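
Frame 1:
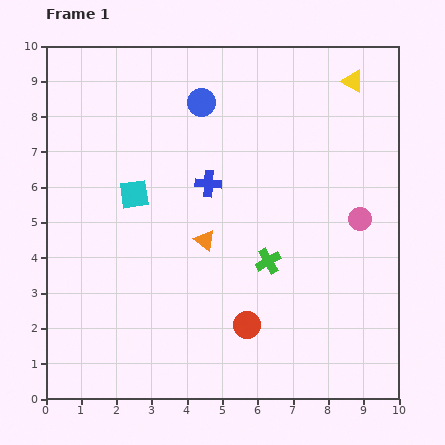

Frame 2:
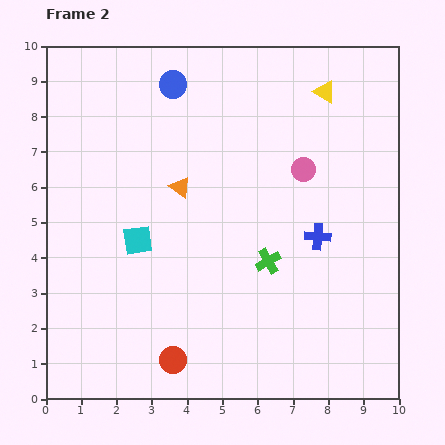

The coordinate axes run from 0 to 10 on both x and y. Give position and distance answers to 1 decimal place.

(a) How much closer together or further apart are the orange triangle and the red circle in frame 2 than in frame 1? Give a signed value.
+2.2

Distance in frame 1: 2.7. Distance in frame 2: 4.9.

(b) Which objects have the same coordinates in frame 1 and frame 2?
the green cross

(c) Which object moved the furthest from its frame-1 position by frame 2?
the blue cross

(moved 3.4; next 2.3)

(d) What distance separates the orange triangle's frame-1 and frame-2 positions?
1.7

The orange triangle moved from (4.5, 4.5) to (3.8, 6.0), a distance of √(0.7² + 1.5²) ≈ 1.7.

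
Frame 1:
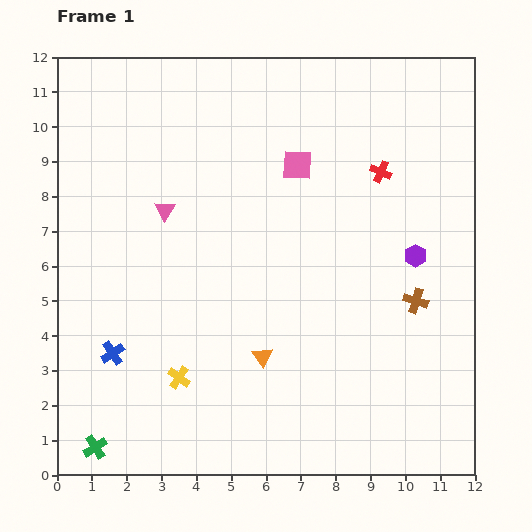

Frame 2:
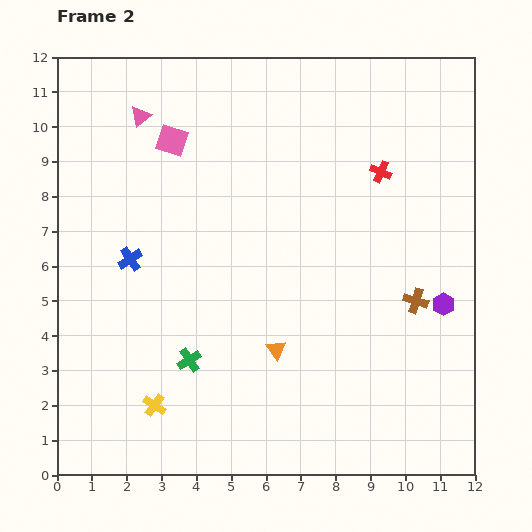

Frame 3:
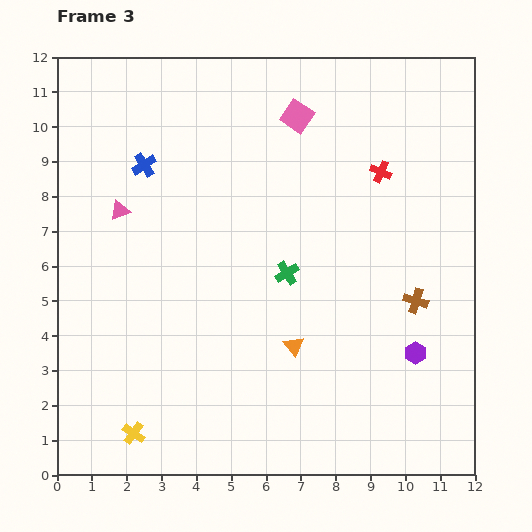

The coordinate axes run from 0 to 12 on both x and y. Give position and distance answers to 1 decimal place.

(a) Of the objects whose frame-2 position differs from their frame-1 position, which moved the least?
the orange triangle

(moved 0.4)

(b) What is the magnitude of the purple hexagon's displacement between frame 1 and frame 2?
1.6

The purple hexagon moved from (10.3, 6.3) to (11.1, 4.9), a distance of √(0.8² + 1.4²) ≈ 1.6.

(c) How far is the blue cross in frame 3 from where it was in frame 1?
5.5

The blue cross moved from (1.6, 3.5) to (2.5, 8.9), a distance of √(0.9² + 5.4²) ≈ 5.5.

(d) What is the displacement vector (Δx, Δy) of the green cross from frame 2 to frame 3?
(2.8, 2.5)

The green cross was at (3.8, 3.3) in frame 2 and (6.6, 5.8) in frame 3.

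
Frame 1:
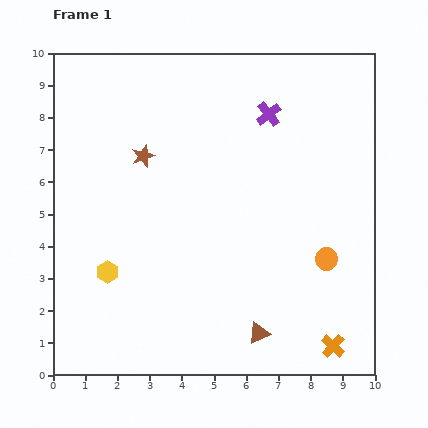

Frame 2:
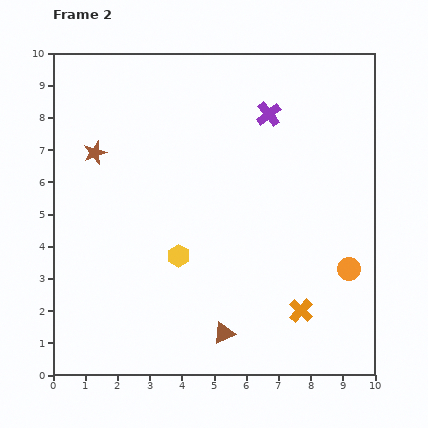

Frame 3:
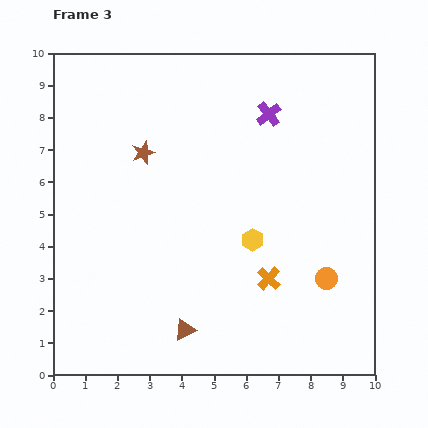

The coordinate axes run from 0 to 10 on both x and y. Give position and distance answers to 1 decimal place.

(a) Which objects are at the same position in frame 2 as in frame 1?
the purple cross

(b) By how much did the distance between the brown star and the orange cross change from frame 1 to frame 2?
-0.2

Distance in frame 1: 8.3. Distance in frame 2: 8.1.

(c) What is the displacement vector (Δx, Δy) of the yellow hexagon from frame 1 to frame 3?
(4.5, 1.0)

The yellow hexagon was at (1.7, 3.2) in frame 1 and (6.2, 4.2) in frame 3.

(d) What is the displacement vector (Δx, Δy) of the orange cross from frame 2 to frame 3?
(-1.0, 1.0)

The orange cross was at (7.7, 2.0) in frame 2 and (6.7, 3.0) in frame 3.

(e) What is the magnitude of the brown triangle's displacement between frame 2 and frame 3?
1.2

The brown triangle moved from (5.3, 1.3) to (4.1, 1.4), a distance of √(1.2² + 0.1²) ≈ 1.2.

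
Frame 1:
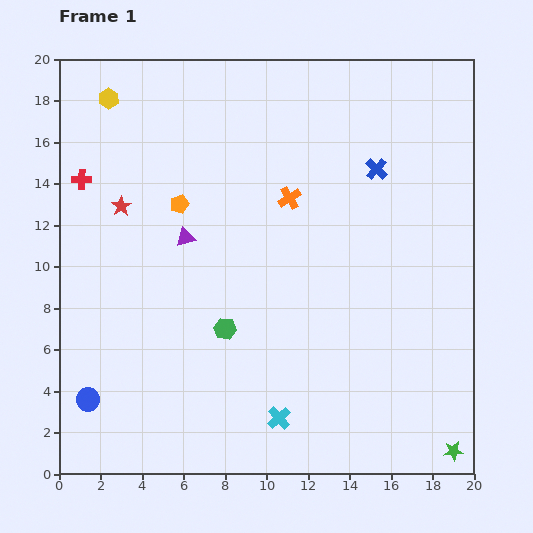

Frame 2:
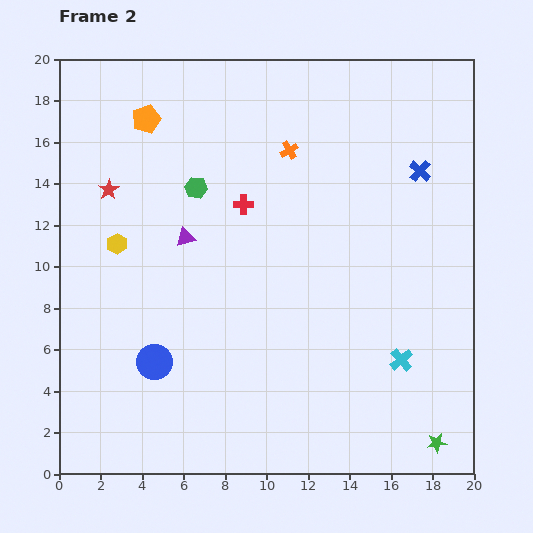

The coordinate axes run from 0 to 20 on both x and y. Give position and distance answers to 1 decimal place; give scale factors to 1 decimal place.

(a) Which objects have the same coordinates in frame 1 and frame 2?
the purple triangle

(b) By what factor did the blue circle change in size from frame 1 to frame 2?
1.5×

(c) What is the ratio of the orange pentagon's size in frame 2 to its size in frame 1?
1.5×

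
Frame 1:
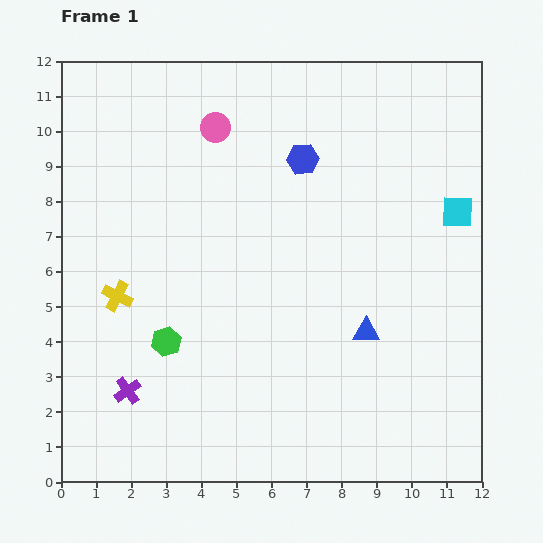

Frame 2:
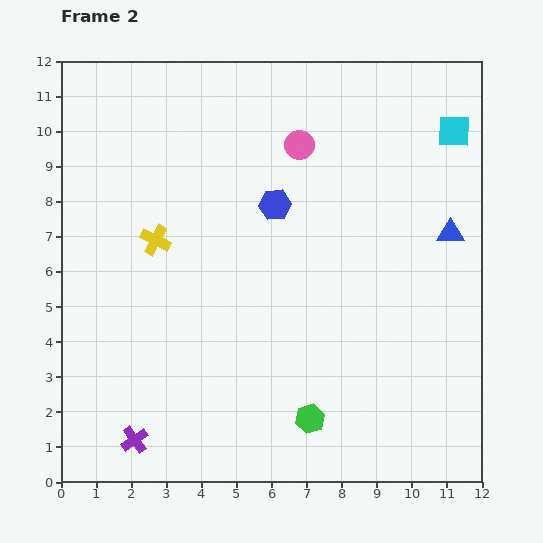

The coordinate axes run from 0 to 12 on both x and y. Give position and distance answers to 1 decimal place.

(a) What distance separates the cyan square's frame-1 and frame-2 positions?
2.3

The cyan square moved from (11.3, 7.7) to (11.2, 10.0), a distance of √(0.1² + 2.3²) ≈ 2.3.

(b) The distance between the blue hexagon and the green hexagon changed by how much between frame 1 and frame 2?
-0.3

Distance in frame 1: 6.5. Distance in frame 2: 6.2.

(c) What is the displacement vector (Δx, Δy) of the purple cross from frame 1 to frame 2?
(0.2, -1.4)

The purple cross was at (1.9, 2.6) in frame 1 and (2.1, 1.2) in frame 2.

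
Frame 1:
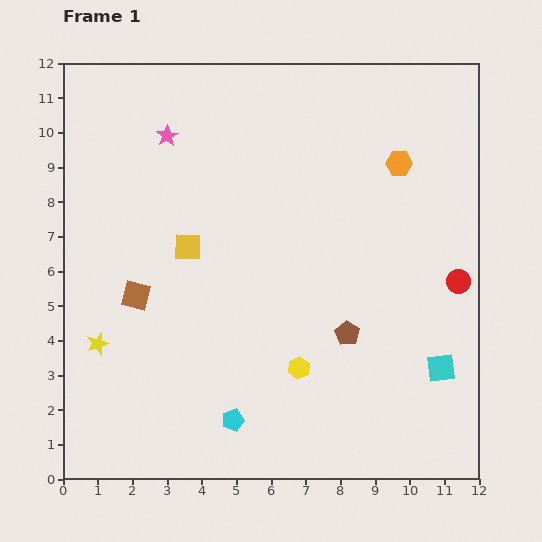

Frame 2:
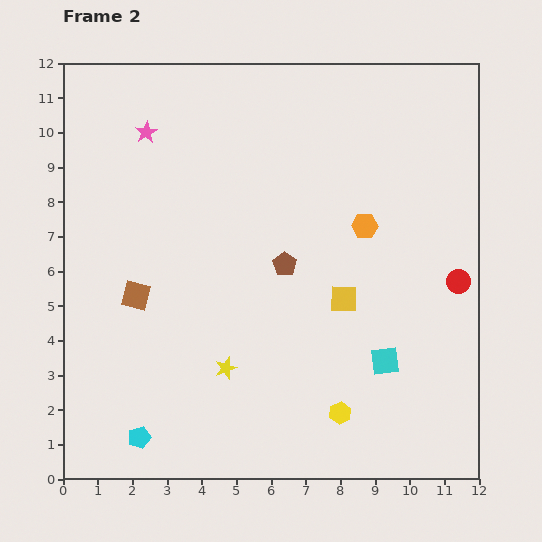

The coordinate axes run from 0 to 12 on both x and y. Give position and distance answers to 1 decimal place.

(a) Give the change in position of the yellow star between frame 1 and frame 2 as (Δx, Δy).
(3.7, -0.7)

The yellow star was at (1.0, 3.9) in frame 1 and (4.7, 3.2) in frame 2.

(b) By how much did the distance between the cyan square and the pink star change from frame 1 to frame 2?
-0.9

Distance in frame 1: 10.4. Distance in frame 2: 9.5.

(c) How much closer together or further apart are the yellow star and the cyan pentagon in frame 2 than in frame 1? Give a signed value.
-1.3

Distance in frame 1: 4.5. Distance in frame 2: 3.2.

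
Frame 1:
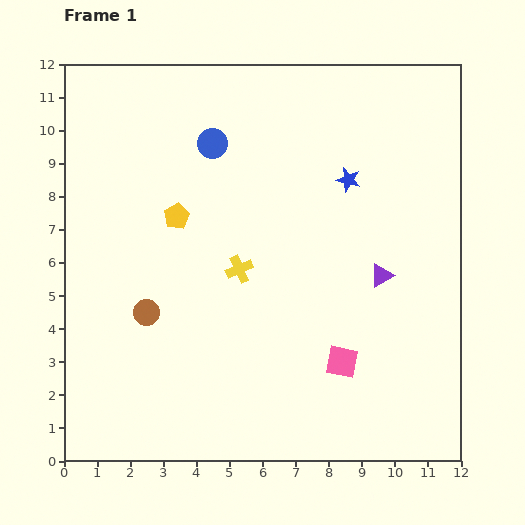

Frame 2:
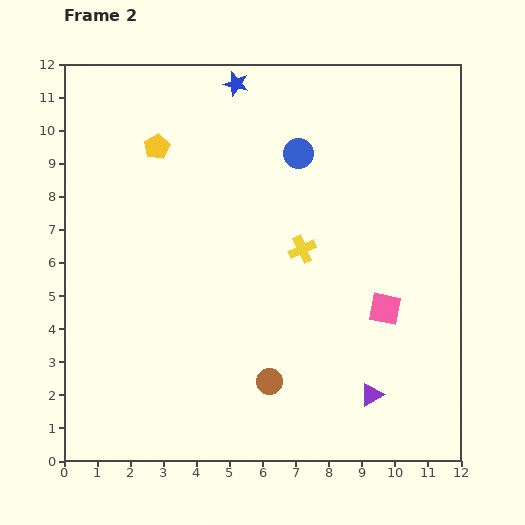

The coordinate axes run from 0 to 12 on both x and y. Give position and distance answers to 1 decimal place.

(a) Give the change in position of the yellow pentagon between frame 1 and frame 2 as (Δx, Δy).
(-0.6, 2.1)

The yellow pentagon was at (3.4, 7.4) in frame 1 and (2.8, 9.5) in frame 2.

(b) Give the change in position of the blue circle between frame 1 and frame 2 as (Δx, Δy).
(2.6, -0.3)

The blue circle was at (4.5, 9.6) in frame 1 and (7.1, 9.3) in frame 2.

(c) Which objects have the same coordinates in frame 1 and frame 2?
none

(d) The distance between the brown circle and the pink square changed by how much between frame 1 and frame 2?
-2.0

Distance in frame 1: 6.1. Distance in frame 2: 4.1.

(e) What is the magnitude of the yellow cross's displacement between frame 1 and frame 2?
2.0

The yellow cross moved from (5.3, 5.8) to (7.2, 6.4), a distance of √(1.9² + 0.6²) ≈ 2.0.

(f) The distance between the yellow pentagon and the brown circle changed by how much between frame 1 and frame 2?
+4.9

Distance in frame 1: 3.0. Distance in frame 2: 7.9.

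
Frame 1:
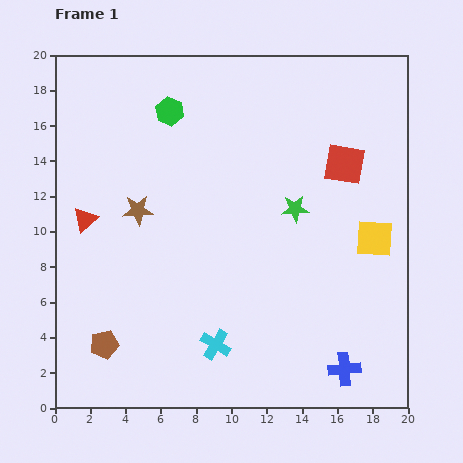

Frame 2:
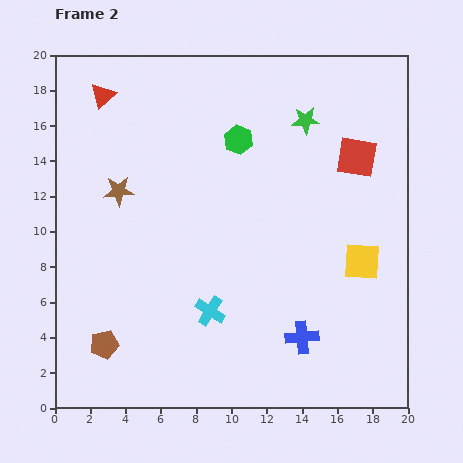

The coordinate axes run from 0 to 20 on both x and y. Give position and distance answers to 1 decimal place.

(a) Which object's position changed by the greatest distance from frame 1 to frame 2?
the red triangle

(moved 7.1; next 5.0)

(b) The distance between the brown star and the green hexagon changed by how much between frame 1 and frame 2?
+1.5

Distance in frame 1: 5.9. Distance in frame 2: 7.4.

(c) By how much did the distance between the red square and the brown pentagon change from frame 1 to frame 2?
+0.8

Distance in frame 1: 17.0. Distance in frame 2: 17.8.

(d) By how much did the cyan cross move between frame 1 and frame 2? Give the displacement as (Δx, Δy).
(-0.3, 1.9)

The cyan cross was at (9.1, 3.6) in frame 1 and (8.8, 5.5) in frame 2.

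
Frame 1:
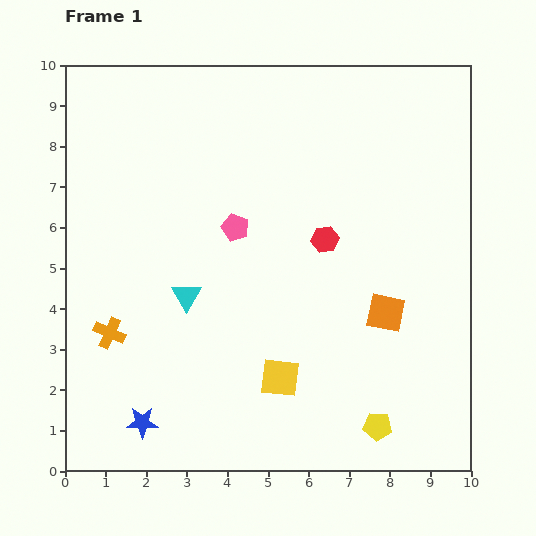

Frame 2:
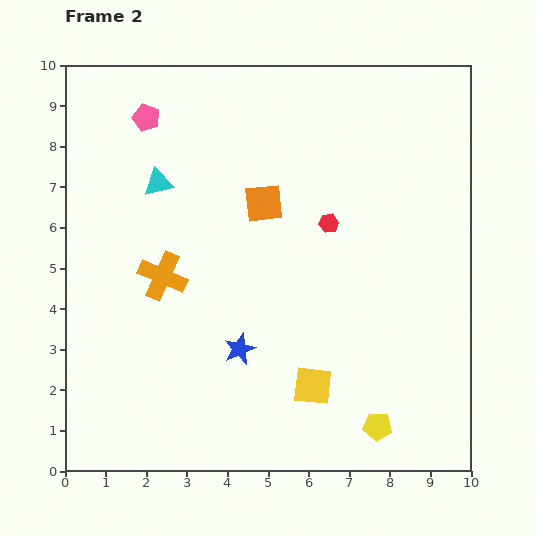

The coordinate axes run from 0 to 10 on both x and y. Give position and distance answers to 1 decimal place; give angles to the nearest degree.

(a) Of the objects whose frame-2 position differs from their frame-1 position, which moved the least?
the red hexagon

(moved 0.4)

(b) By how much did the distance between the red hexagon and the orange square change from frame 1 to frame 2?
-0.6

Distance in frame 1: 2.3. Distance in frame 2: 1.7.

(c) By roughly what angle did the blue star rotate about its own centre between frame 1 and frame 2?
22° counter-clockwise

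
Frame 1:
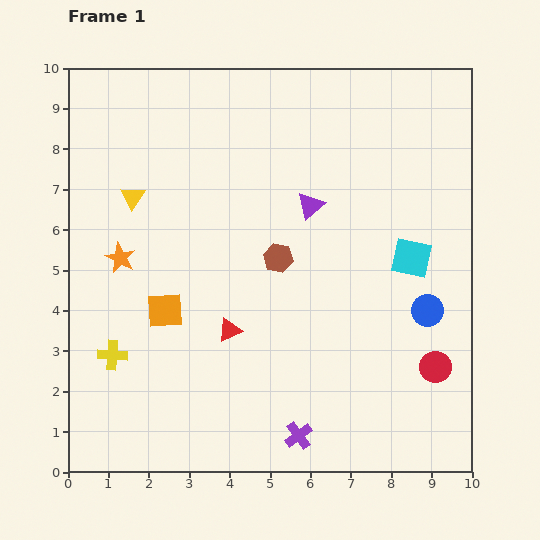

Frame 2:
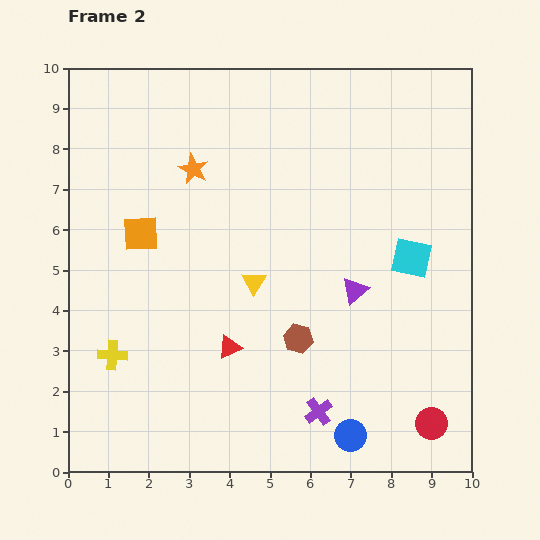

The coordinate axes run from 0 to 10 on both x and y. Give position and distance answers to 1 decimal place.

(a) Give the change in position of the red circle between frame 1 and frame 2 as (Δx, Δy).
(-0.1, -1.4)

The red circle was at (9.1, 2.6) in frame 1 and (9.0, 1.2) in frame 2.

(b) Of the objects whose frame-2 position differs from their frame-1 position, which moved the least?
the red triangle

(moved 0.4)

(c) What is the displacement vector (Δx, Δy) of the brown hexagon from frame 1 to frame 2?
(0.5, -2.0)

The brown hexagon was at (5.2, 5.3) in frame 1 and (5.7, 3.3) in frame 2.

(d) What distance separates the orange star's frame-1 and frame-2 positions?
2.8

The orange star moved from (1.3, 5.3) to (3.1, 7.5), a distance of √(1.8² + 2.2²) ≈ 2.8.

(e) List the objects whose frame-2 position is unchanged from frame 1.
the yellow cross, the cyan square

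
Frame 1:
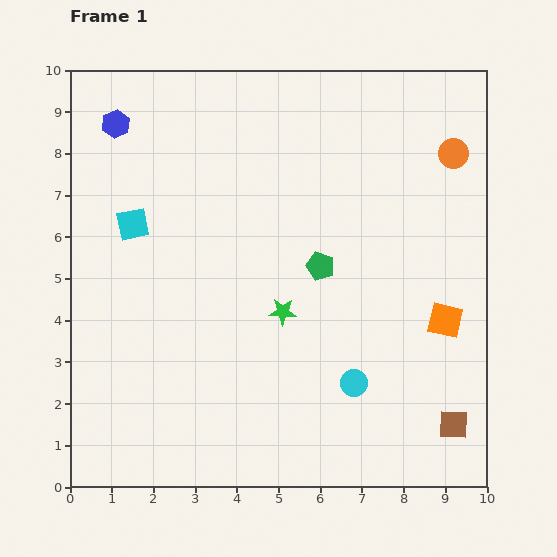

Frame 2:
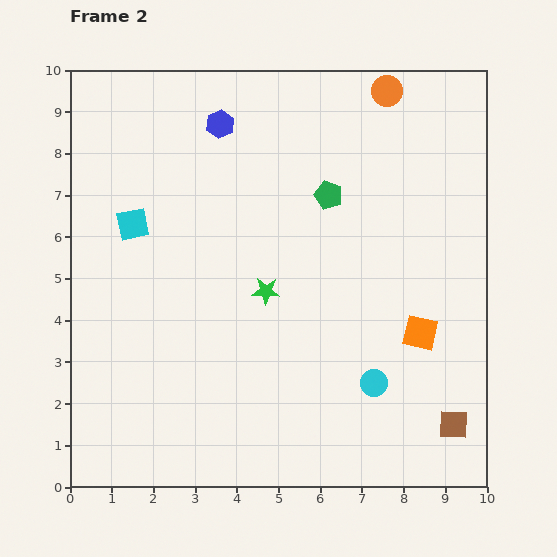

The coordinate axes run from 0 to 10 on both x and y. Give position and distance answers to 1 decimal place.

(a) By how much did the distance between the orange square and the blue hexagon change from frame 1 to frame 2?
-2.3

Distance in frame 1: 9.2. Distance in frame 2: 6.9.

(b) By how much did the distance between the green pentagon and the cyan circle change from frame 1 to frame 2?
+1.7

Distance in frame 1: 2.9. Distance in frame 2: 4.6.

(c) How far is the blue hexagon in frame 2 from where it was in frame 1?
2.5

The blue hexagon moved from (1.1, 8.7) to (3.6, 8.7), a distance of √(2.5² + 0.0²) ≈ 2.5.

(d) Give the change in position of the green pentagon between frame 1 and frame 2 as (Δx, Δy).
(0.2, 1.7)

The green pentagon was at (6.0, 5.3) in frame 1 and (6.2, 7.0) in frame 2.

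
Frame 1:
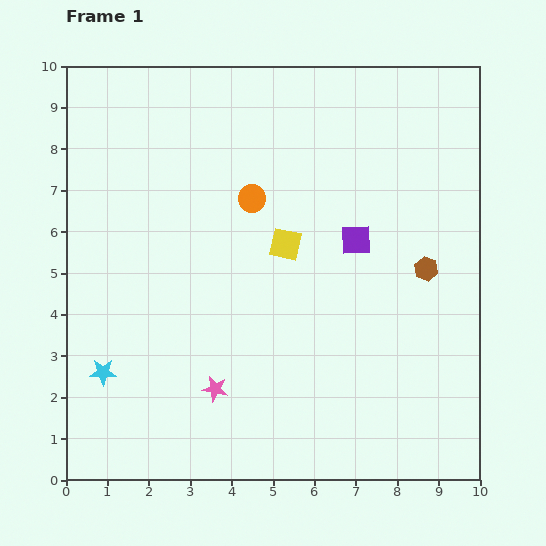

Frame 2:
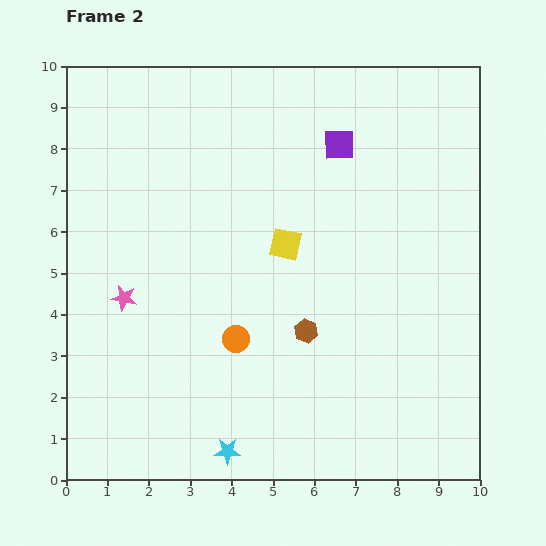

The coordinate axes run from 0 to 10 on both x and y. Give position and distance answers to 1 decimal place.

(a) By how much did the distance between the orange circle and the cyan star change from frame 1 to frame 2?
-2.8

Distance in frame 1: 5.5. Distance in frame 2: 2.7.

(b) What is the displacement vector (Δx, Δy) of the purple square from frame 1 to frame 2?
(-0.4, 2.3)

The purple square was at (7.0, 5.8) in frame 1 and (6.6, 8.1) in frame 2.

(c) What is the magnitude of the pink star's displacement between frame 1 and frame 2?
3.1

The pink star moved from (3.6, 2.2) to (1.4, 4.4), a distance of √(2.2² + 2.2²) ≈ 3.1.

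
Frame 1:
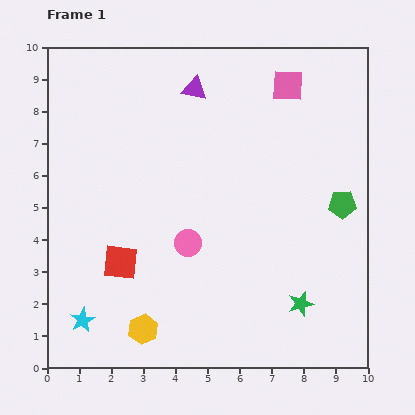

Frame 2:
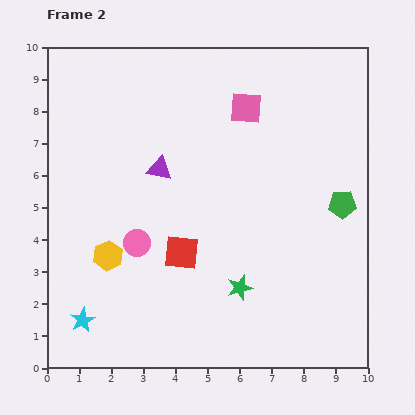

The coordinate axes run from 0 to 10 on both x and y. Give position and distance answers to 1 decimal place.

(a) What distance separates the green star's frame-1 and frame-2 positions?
2.0

The green star moved from (7.9, 2.0) to (6.0, 2.5), a distance of √(1.9² + 0.5²) ≈ 2.0.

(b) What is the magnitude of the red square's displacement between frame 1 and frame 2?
1.9

The red square moved from (2.3, 3.3) to (4.2, 3.6), a distance of √(1.9² + 0.3²) ≈ 1.9.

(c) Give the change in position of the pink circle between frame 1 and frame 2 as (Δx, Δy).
(-1.6, 0.0)

The pink circle was at (4.4, 3.9) in frame 1 and (2.8, 3.9) in frame 2.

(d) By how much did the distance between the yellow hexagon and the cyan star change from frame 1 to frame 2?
+0.3

Distance in frame 1: 1.9. Distance in frame 2: 2.2.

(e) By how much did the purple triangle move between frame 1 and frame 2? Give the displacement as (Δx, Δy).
(-1.1, -2.5)

The purple triangle was at (4.6, 8.7) in frame 1 and (3.5, 6.2) in frame 2.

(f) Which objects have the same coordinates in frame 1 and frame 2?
the green pentagon, the cyan star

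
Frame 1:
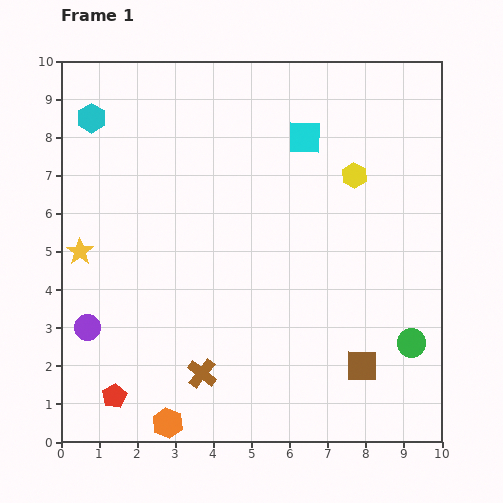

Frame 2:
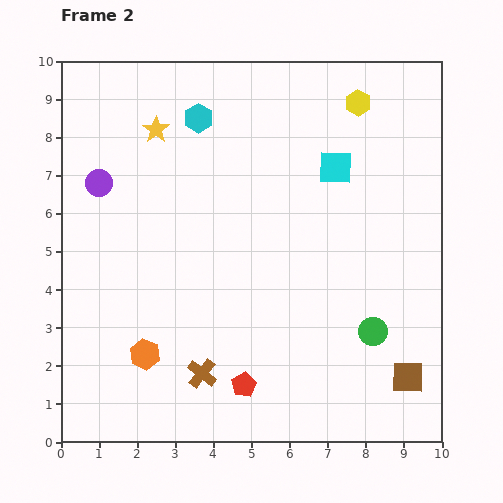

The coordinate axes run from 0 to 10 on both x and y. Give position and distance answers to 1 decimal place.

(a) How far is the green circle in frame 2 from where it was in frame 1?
1.0

The green circle moved from (9.2, 2.6) to (8.2, 2.9), a distance of √(1.0² + 0.3²) ≈ 1.0.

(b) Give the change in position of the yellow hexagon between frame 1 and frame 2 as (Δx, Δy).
(0.1, 1.9)

The yellow hexagon was at (7.7, 7.0) in frame 1 and (7.8, 8.9) in frame 2.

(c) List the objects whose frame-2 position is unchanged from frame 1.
the brown cross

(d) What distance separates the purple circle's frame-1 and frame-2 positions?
3.8

The purple circle moved from (0.7, 3.0) to (1.0, 6.8), a distance of √(0.3² + 3.8²) ≈ 3.8.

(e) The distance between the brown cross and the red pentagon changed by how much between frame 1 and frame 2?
-1.3

Distance in frame 1: 2.4. Distance in frame 2: 1.1.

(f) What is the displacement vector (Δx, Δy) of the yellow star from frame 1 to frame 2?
(2.0, 3.2)

The yellow star was at (0.5, 5.0) in frame 1 and (2.5, 8.2) in frame 2.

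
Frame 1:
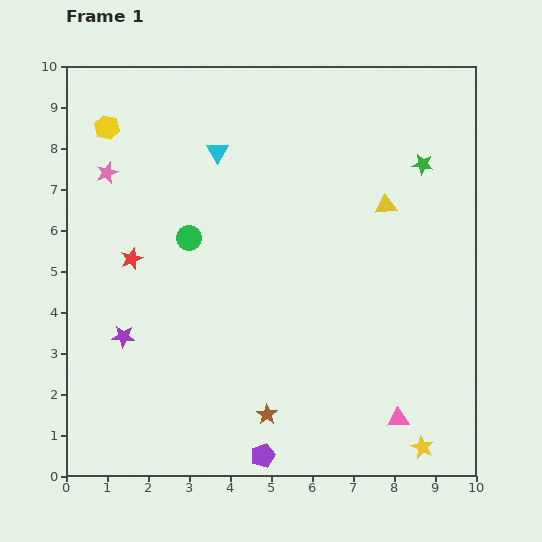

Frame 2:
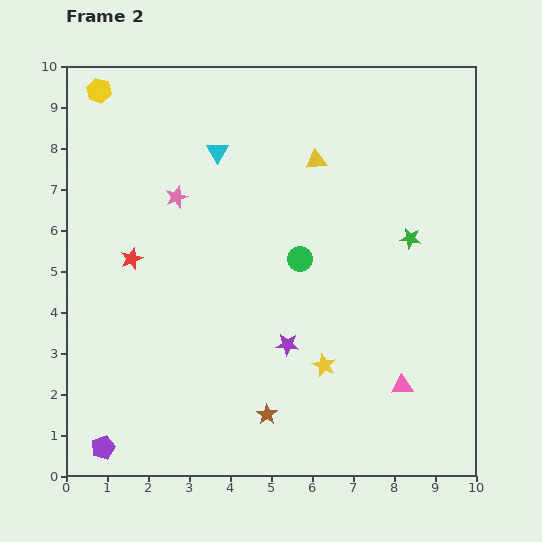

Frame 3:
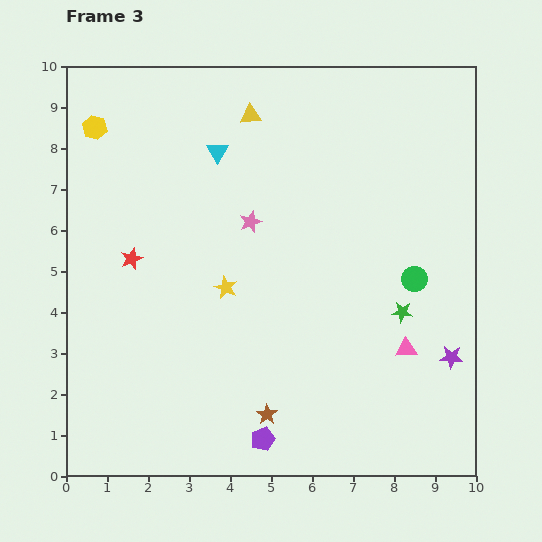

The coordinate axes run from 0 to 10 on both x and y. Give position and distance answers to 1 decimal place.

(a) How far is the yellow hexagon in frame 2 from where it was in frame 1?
0.9

The yellow hexagon moved from (1.0, 8.5) to (0.8, 9.4), a distance of √(0.2² + 0.9²) ≈ 0.9.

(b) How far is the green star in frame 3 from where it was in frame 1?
3.6

The green star moved from (8.7, 7.6) to (8.2, 4.0), a distance of √(0.5² + 3.6²) ≈ 3.6.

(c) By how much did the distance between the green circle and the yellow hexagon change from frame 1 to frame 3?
+5.2

Distance in frame 1: 3.4. Distance in frame 3: 8.6.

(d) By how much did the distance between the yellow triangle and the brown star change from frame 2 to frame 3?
+1.0

Distance in frame 2: 6.3. Distance in frame 3: 7.3.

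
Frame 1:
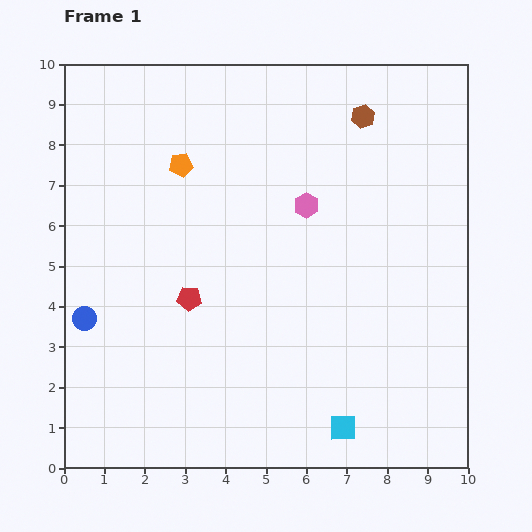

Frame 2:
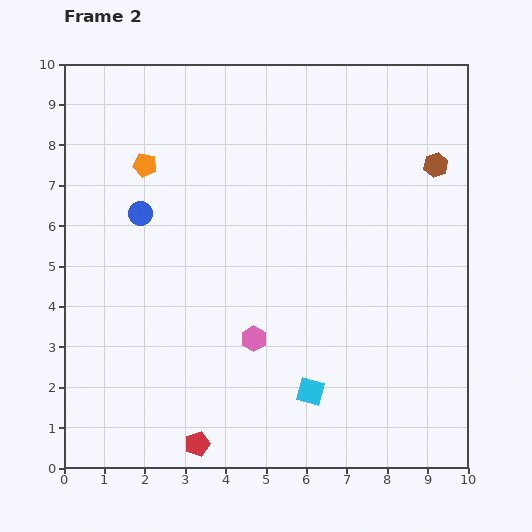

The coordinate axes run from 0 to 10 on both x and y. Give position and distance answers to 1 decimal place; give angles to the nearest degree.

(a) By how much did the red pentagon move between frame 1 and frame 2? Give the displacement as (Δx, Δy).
(0.2, -3.6)

The red pentagon was at (3.1, 4.2) in frame 1 and (3.3, 0.6) in frame 2.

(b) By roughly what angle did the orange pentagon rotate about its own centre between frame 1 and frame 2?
20° clockwise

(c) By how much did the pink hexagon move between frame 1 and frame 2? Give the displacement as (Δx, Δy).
(-1.3, -3.3)

The pink hexagon was at (6.0, 6.5) in frame 1 and (4.7, 3.2) in frame 2.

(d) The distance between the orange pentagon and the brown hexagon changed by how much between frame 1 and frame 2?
+2.5

Distance in frame 1: 4.7. Distance in frame 2: 7.2.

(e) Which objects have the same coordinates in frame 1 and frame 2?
none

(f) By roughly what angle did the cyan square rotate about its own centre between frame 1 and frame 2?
16° clockwise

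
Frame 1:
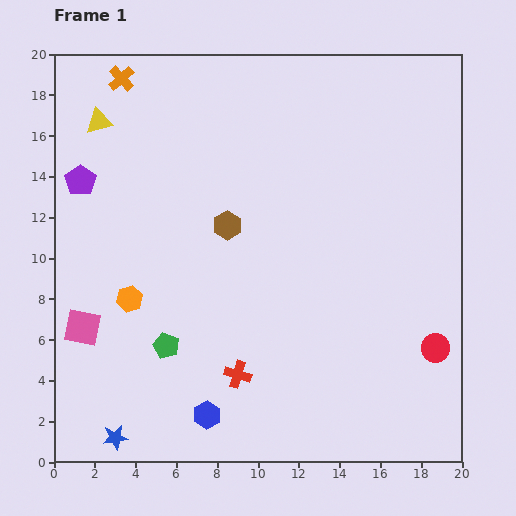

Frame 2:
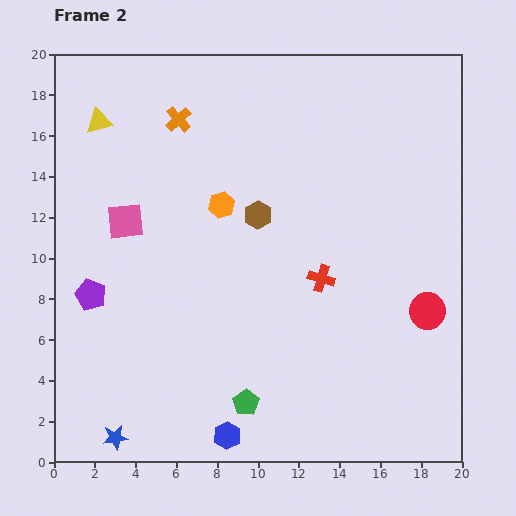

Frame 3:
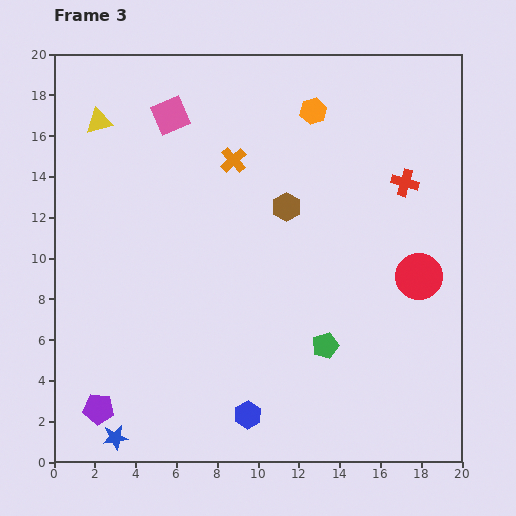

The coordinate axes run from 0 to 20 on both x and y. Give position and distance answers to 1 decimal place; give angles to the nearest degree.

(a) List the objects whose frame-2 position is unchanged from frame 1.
the blue star, the yellow triangle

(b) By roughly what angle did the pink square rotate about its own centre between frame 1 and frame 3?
35° counter-clockwise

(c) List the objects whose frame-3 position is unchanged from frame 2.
the blue star, the yellow triangle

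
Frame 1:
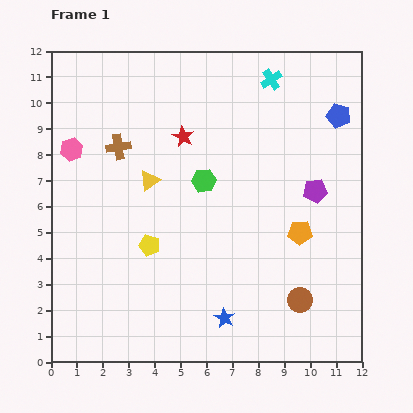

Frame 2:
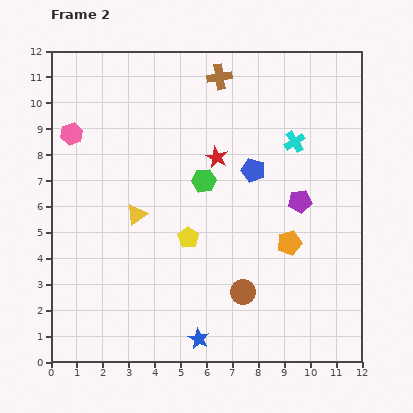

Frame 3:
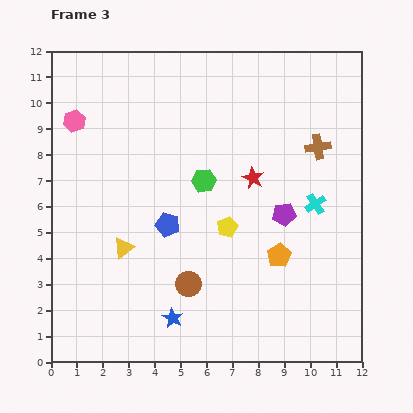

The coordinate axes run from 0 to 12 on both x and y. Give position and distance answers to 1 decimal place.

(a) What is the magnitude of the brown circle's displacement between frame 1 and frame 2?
2.2

The brown circle moved from (9.6, 2.4) to (7.4, 2.7), a distance of √(2.2² + 0.3²) ≈ 2.2.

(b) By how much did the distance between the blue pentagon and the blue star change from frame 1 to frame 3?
-5.4

Distance in frame 1: 9.0. Distance in frame 3: 3.6.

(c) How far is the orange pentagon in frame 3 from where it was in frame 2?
0.6

The orange pentagon moved from (9.2, 4.6) to (8.8, 4.1), a distance of √(0.4² + 0.5²) ≈ 0.6.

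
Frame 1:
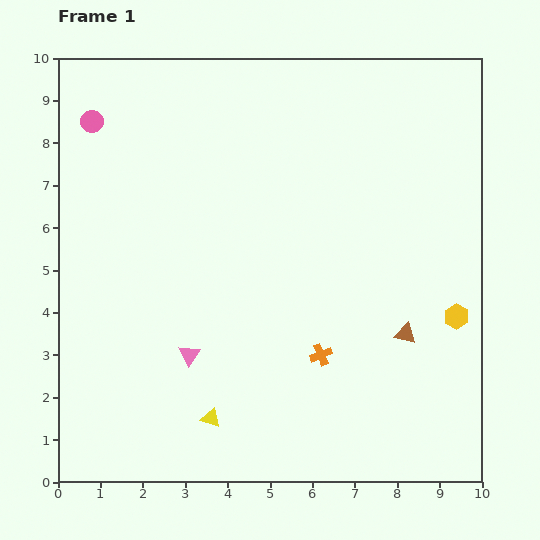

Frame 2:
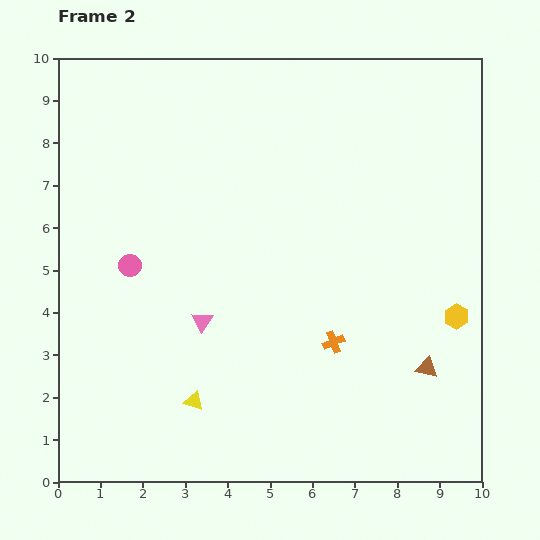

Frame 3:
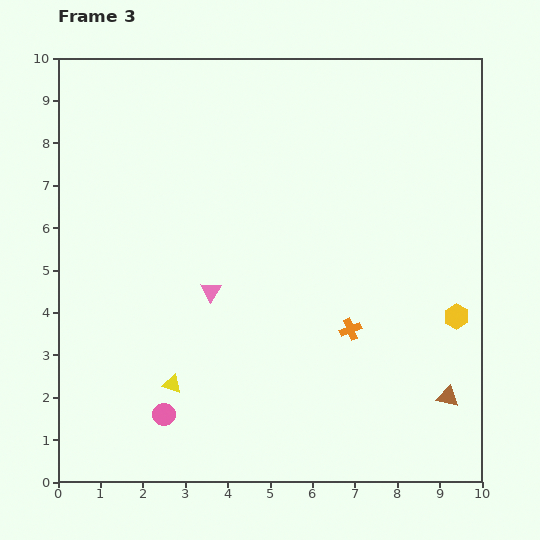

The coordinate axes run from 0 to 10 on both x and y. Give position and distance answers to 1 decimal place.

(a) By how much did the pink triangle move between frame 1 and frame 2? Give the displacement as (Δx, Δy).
(0.3, 0.8)

The pink triangle was at (3.1, 3.0) in frame 1 and (3.4, 3.8) in frame 2.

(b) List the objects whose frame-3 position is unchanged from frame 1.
the yellow hexagon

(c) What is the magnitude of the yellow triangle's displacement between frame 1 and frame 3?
1.2

The yellow triangle moved from (3.6, 1.5) to (2.7, 2.3), a distance of √(0.9² + 0.8²) ≈ 1.2.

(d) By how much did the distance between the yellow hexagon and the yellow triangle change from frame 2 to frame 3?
+0.4

Distance in frame 2: 6.5. Distance in frame 3: 6.9.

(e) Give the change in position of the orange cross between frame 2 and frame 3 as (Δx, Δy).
(0.4, 0.3)

The orange cross was at (6.5, 3.3) in frame 2 and (6.9, 3.6) in frame 3.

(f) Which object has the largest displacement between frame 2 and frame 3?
the pink circle

(moved 3.6; next 0.9)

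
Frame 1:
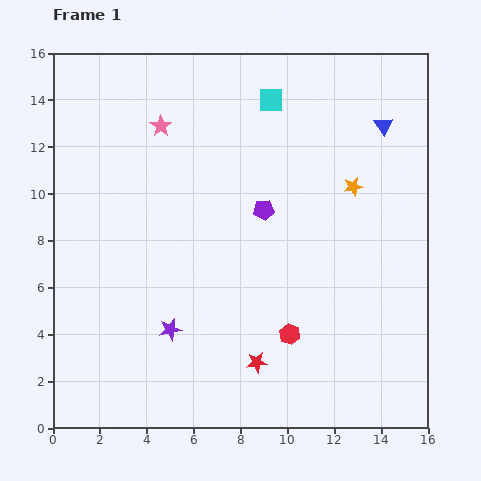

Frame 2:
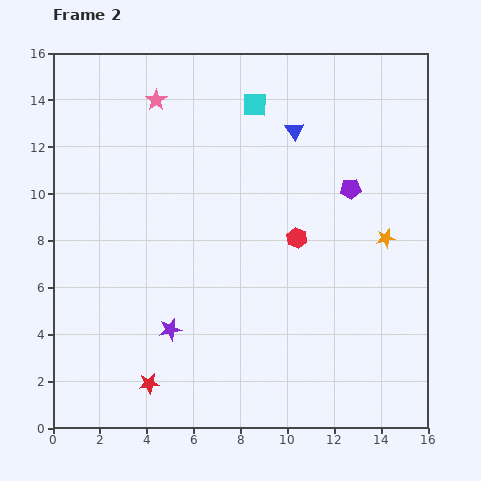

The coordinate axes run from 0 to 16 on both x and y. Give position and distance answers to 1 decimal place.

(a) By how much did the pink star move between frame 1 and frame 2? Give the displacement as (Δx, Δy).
(-0.2, 1.1)

The pink star was at (4.6, 12.9) in frame 1 and (4.4, 14.0) in frame 2.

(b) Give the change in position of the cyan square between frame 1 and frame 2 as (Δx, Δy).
(-0.7, -0.2)

The cyan square was at (9.3, 14.0) in frame 1 and (8.6, 13.8) in frame 2.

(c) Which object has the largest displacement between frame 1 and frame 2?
the red star

(moved 4.7; next 4.1)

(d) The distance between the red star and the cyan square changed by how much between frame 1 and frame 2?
+1.5

Distance in frame 1: 11.2. Distance in frame 2: 12.7.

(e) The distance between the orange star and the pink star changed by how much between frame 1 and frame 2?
+2.8

Distance in frame 1: 8.6. Distance in frame 2: 11.4.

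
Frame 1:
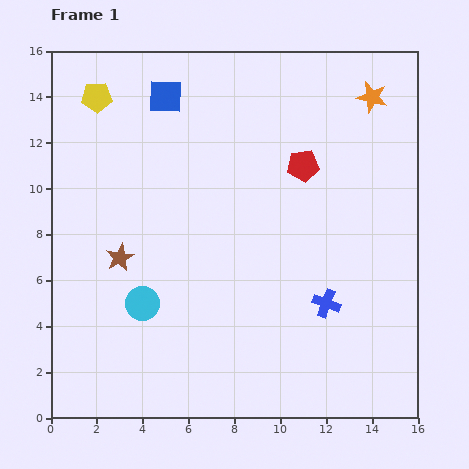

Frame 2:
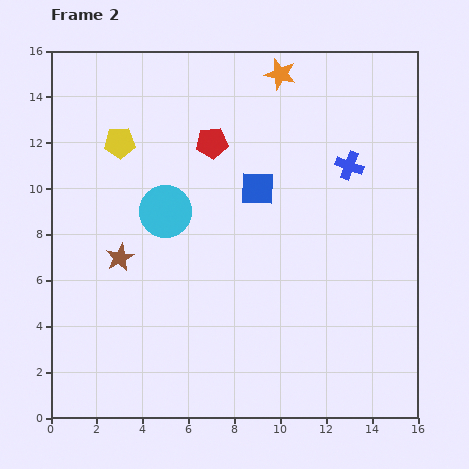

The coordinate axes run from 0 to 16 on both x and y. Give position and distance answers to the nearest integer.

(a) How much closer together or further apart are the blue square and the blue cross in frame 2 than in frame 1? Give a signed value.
-7

Distance in frame 1: 11. Distance in frame 2: 4.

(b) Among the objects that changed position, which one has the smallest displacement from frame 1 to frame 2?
the yellow pentagon

(moved 2)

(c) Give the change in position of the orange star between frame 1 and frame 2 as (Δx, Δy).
(-4, 1)

The orange star was at (14, 14) in frame 1 and (10, 15) in frame 2.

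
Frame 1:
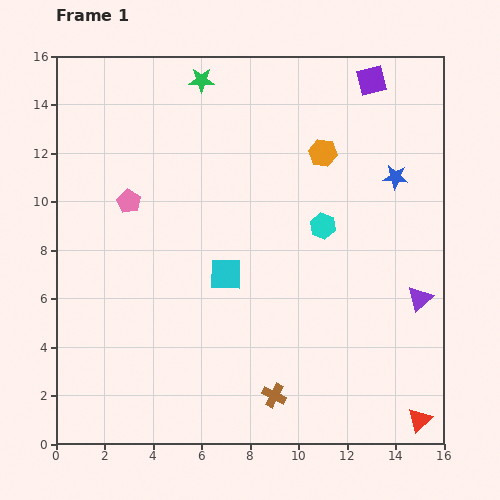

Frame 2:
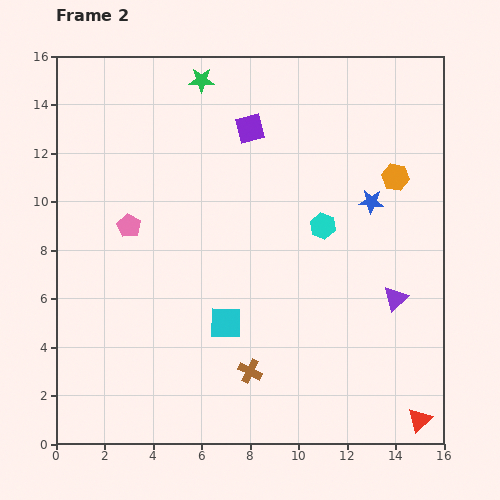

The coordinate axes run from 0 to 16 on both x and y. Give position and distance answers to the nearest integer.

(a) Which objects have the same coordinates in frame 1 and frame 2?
the red triangle, the green star, the cyan hexagon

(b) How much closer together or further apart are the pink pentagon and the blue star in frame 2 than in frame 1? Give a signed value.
-1

Distance in frame 1: 11. Distance in frame 2: 10.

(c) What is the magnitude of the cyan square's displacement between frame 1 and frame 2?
2

The cyan square moved from (7, 7) to (7, 5), a distance of √(0² + 2²) ≈ 2.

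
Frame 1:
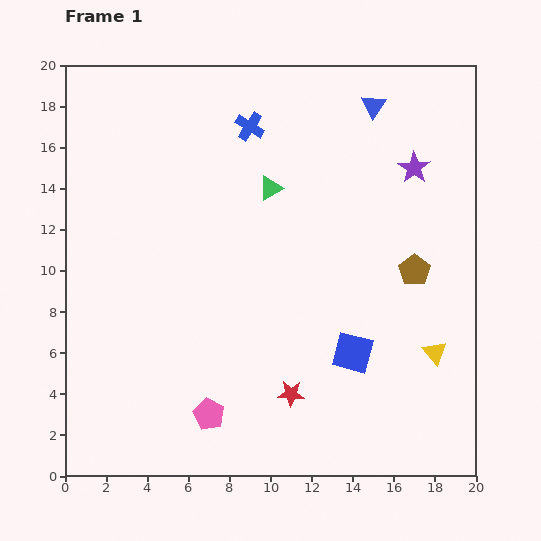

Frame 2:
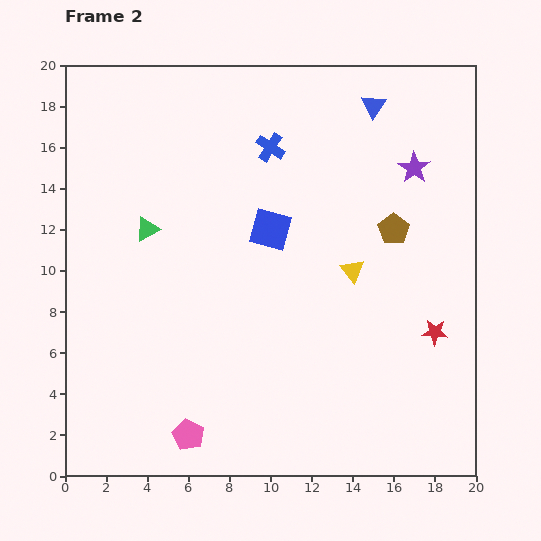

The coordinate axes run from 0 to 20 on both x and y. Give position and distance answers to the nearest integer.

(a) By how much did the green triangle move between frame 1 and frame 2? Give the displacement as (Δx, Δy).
(-6, -2)

The green triangle was at (10, 14) in frame 1 and (4, 12) in frame 2.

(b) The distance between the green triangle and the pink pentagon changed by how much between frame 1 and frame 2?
-1

Distance in frame 1: 11. Distance in frame 2: 10.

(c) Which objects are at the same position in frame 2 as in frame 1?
the purple star, the blue triangle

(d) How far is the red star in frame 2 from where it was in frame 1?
8

The red star moved from (11, 4) to (18, 7), a distance of √(7² + 3²) ≈ 8.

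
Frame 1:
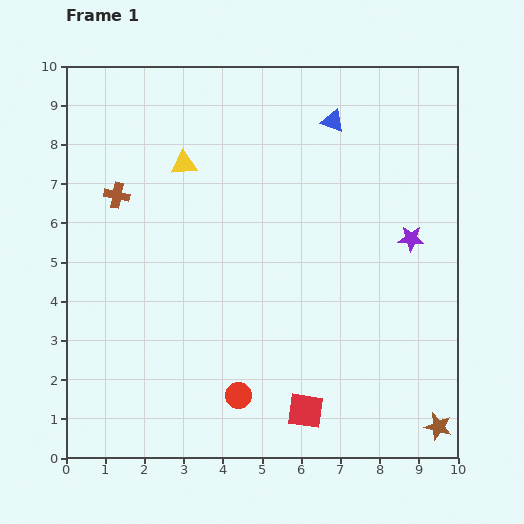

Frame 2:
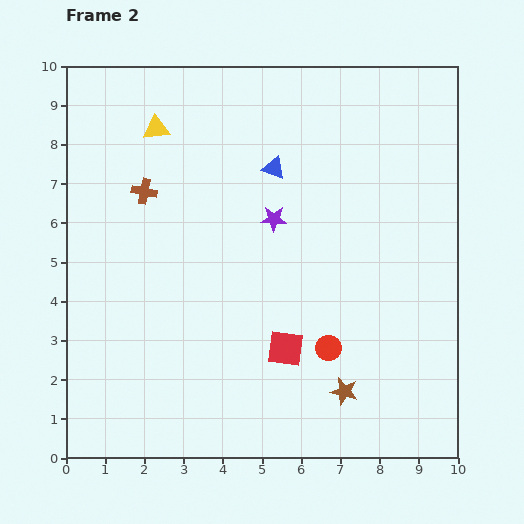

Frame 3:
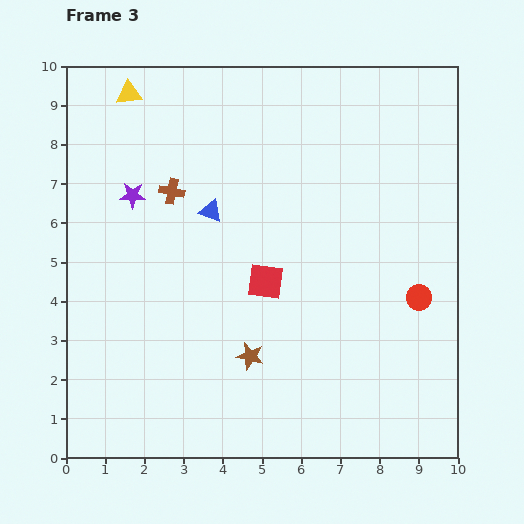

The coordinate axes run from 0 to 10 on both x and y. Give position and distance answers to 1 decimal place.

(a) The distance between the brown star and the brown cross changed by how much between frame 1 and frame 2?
-2.9

Distance in frame 1: 10.1. Distance in frame 2: 7.2.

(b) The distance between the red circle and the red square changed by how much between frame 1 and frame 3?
+2.2

Distance in frame 1: 1.7. Distance in frame 3: 3.9.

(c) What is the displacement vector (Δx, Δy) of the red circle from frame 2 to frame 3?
(2.3, 1.3)

The red circle was at (6.7, 2.8) in frame 2 and (9.0, 4.1) in frame 3.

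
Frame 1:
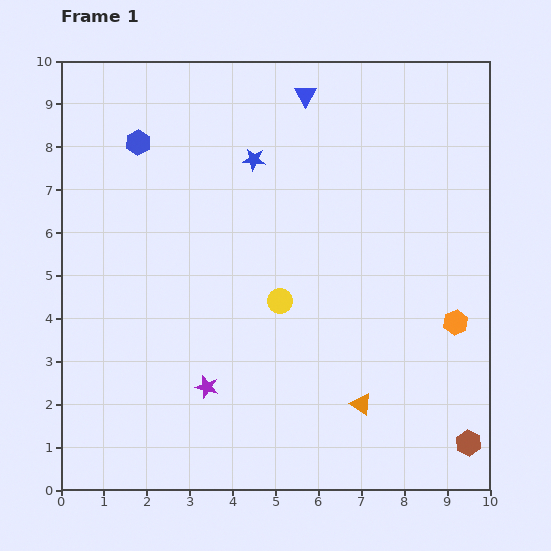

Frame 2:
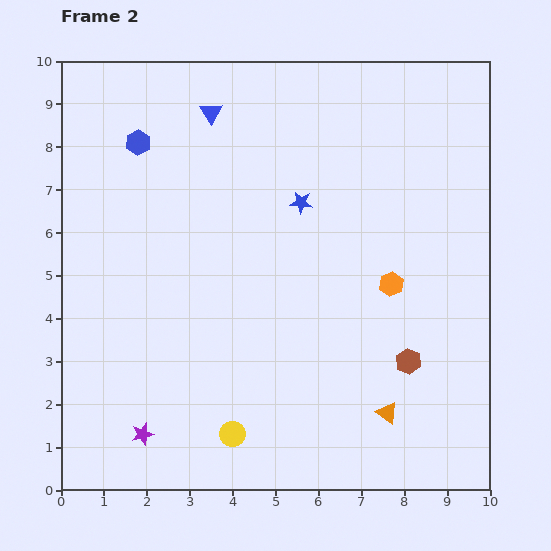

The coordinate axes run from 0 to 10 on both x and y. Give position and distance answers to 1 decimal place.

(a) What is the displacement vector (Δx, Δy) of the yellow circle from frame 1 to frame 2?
(-1.1, -3.1)

The yellow circle was at (5.1, 4.4) in frame 1 and (4.0, 1.3) in frame 2.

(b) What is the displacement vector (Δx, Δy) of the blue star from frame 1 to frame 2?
(1.1, -1.0)

The blue star was at (4.5, 7.7) in frame 1 and (5.6, 6.7) in frame 2.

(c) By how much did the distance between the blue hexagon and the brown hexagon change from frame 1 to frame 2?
-2.3

Distance in frame 1: 10.4. Distance in frame 2: 8.1.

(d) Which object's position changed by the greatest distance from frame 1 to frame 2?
the yellow circle

(moved 3.3; next 2.4)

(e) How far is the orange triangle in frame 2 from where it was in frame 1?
0.6

The orange triangle moved from (7.0, 2.0) to (7.6, 1.8), a distance of √(0.6² + 0.2²) ≈ 0.6.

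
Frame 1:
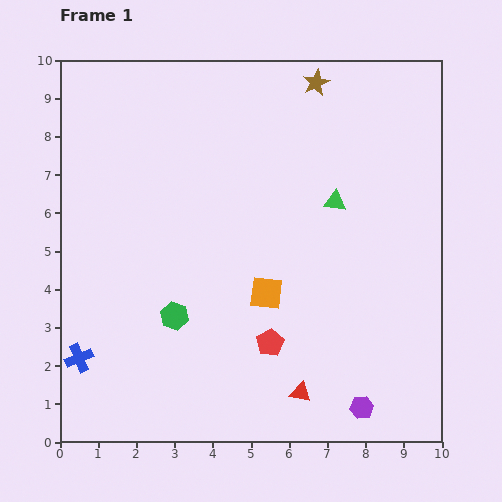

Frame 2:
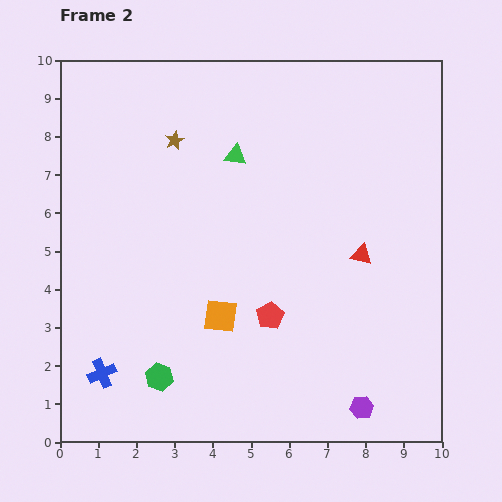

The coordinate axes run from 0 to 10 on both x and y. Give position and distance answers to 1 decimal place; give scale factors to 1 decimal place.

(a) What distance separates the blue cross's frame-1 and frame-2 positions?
0.7

The blue cross moved from (0.5, 2.2) to (1.1, 1.8), a distance of √(0.6² + 0.4²) ≈ 0.7.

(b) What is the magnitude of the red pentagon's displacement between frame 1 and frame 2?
0.7

The red pentagon moved from (5.5, 2.6) to (5.5, 3.3), a distance of √(0.0² + 0.7²) ≈ 0.7.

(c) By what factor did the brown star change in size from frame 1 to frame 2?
0.7×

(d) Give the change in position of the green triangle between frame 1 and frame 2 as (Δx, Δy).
(-2.6, 1.2)

The green triangle was at (7.2, 6.3) in frame 1 and (4.6, 7.5) in frame 2.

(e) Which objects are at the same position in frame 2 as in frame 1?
the purple hexagon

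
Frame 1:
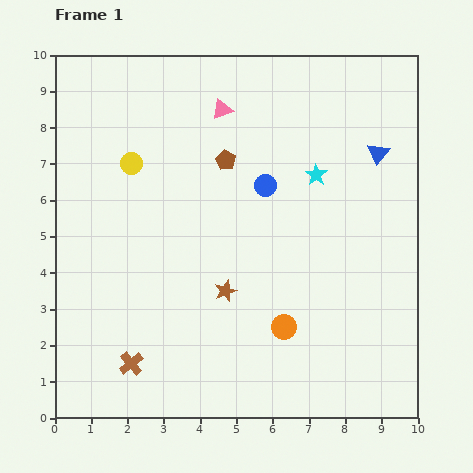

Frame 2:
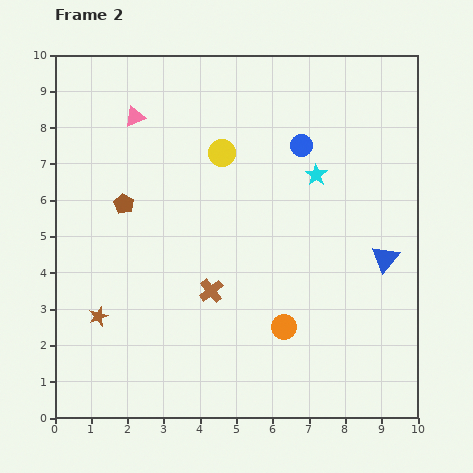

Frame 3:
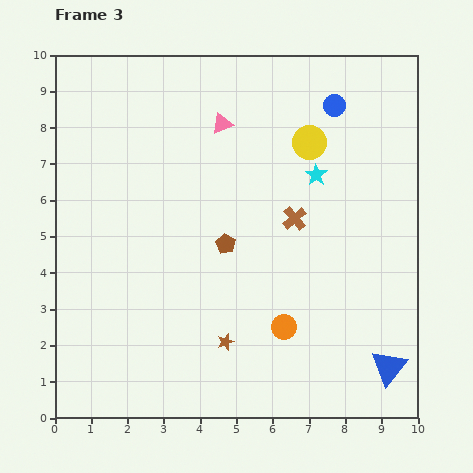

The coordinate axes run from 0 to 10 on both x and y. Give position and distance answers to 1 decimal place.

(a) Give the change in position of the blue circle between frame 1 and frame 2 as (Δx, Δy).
(1.0, 1.1)

The blue circle was at (5.8, 6.4) in frame 1 and (6.8, 7.5) in frame 2.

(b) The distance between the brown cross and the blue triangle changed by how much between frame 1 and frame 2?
-4.0

Distance in frame 1: 8.9. Distance in frame 2: 4.9.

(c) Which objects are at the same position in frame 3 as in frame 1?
the orange circle, the cyan star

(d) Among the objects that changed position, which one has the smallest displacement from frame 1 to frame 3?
the pink triangle

(moved 0.4)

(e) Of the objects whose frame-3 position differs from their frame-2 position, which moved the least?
the blue circle

(moved 1.4)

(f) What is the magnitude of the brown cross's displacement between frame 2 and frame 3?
3.0

The brown cross moved from (4.3, 3.5) to (6.6, 5.5), a distance of √(2.3² + 2.0²) ≈ 3.0.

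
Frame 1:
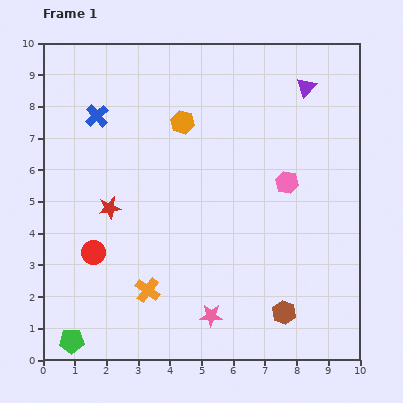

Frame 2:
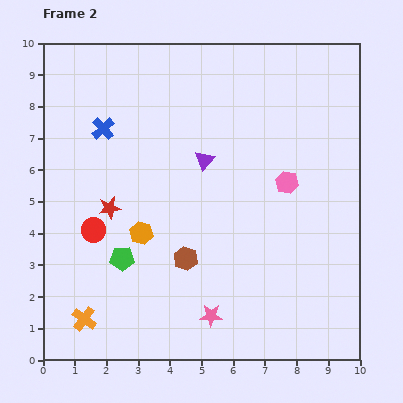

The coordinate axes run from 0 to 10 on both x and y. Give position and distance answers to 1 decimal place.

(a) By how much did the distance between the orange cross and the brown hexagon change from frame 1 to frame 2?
-0.7

Distance in frame 1: 4.4. Distance in frame 2: 3.7.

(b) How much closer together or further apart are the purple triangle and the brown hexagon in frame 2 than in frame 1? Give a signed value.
-3.9

Distance in frame 1: 7.1. Distance in frame 2: 3.2.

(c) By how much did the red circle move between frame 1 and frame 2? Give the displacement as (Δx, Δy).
(0.0, 0.7)

The red circle was at (1.6, 3.4) in frame 1 and (1.6, 4.1) in frame 2.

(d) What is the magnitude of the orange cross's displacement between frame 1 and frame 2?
2.2

The orange cross moved from (3.3, 2.2) to (1.3, 1.3), a distance of √(2.0² + 0.9²) ≈ 2.2.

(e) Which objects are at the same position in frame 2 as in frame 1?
the red star, the pink hexagon, the pink star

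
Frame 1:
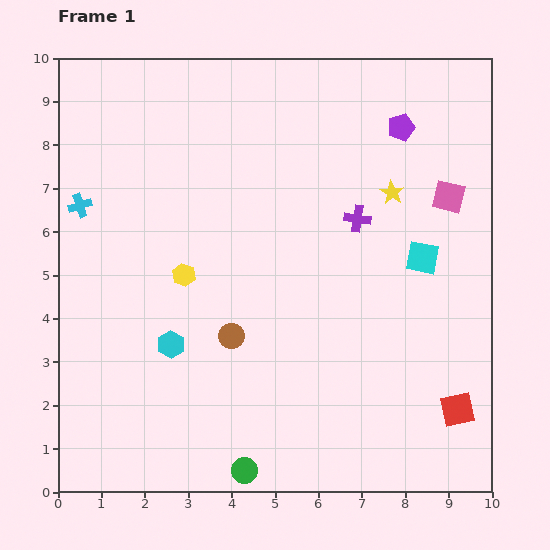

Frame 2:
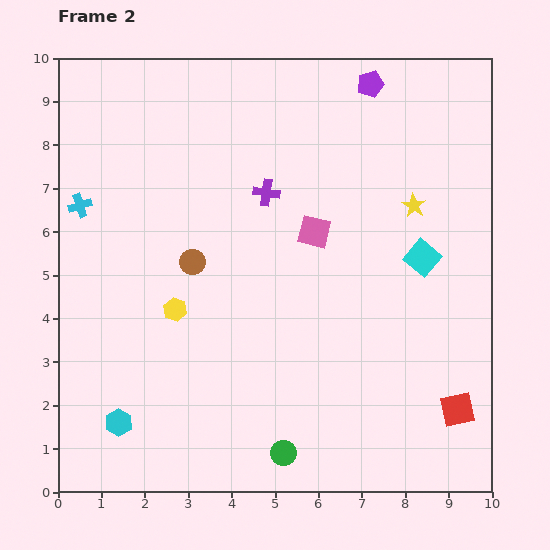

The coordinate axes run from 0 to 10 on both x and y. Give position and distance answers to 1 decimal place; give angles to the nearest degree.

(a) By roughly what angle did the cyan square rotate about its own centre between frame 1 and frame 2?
29° clockwise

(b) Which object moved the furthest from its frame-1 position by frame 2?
the pink square

(moved 3.2; next 2.2)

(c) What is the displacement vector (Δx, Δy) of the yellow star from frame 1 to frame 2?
(0.5, -0.3)

The yellow star was at (7.7, 6.9) in frame 1 and (8.2, 6.6) in frame 2.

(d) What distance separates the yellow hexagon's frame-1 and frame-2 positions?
0.8

The yellow hexagon moved from (2.9, 5.0) to (2.7, 4.2), a distance of √(0.2² + 0.8²) ≈ 0.8.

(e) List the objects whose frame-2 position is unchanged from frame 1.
the red square, the cyan cross, the cyan square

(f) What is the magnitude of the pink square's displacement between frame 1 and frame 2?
3.2

The pink square moved from (9.0, 6.8) to (5.9, 6.0), a distance of √(3.1² + 0.8²) ≈ 3.2.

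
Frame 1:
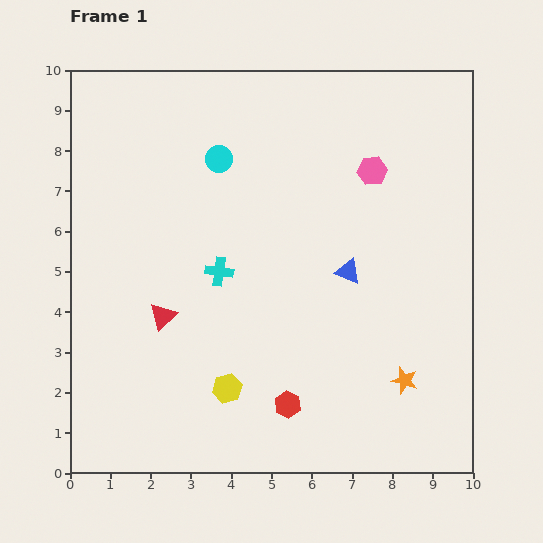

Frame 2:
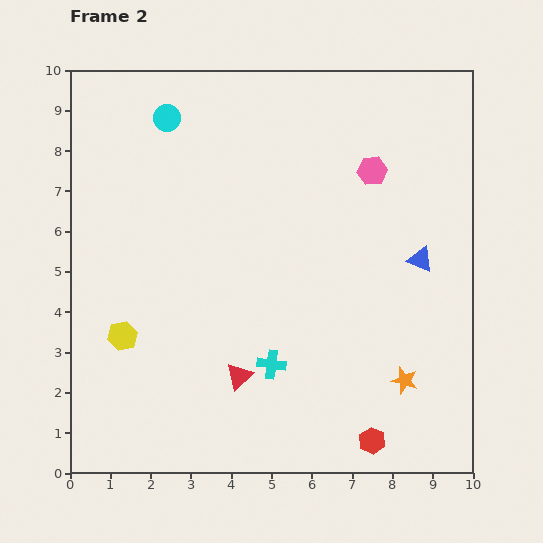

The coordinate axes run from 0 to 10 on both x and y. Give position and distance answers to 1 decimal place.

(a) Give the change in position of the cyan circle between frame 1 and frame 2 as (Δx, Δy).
(-1.3, 1.0)

The cyan circle was at (3.7, 7.8) in frame 1 and (2.4, 8.8) in frame 2.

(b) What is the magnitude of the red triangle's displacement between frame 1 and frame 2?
2.4

The red triangle moved from (2.3, 3.9) to (4.2, 2.4), a distance of √(1.9² + 1.5²) ≈ 2.4.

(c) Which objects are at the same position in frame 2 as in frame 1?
the pink hexagon, the orange star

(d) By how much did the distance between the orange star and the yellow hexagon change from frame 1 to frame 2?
+2.7

Distance in frame 1: 4.4. Distance in frame 2: 7.1.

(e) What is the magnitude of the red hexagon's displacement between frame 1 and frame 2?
2.3

The red hexagon moved from (5.4, 1.7) to (7.5, 0.8), a distance of √(2.1² + 0.9²) ≈ 2.3.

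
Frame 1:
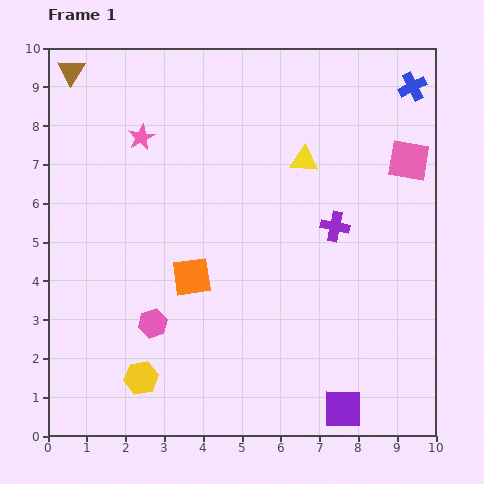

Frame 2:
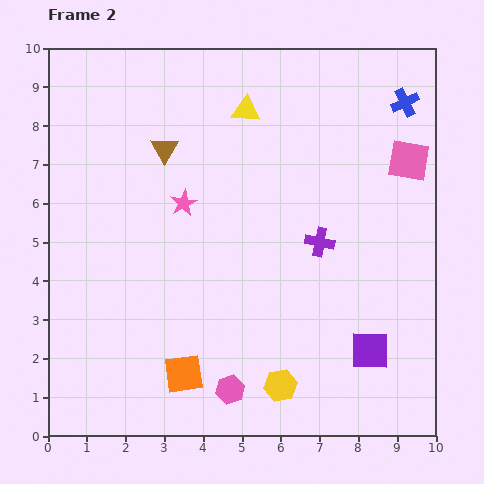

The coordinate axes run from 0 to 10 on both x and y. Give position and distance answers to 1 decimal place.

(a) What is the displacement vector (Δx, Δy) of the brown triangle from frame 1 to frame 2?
(2.4, -2.0)

The brown triangle was at (0.6, 9.4) in frame 1 and (3.0, 7.4) in frame 2.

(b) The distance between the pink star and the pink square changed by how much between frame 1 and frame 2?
-1.0

Distance in frame 1: 6.9. Distance in frame 2: 5.9.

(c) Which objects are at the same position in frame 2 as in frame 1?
the pink square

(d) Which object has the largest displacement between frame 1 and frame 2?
the yellow hexagon

(moved 3.6; next 3.1)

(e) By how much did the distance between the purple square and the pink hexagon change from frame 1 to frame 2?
-1.7

Distance in frame 1: 5.4. Distance in frame 2: 3.7.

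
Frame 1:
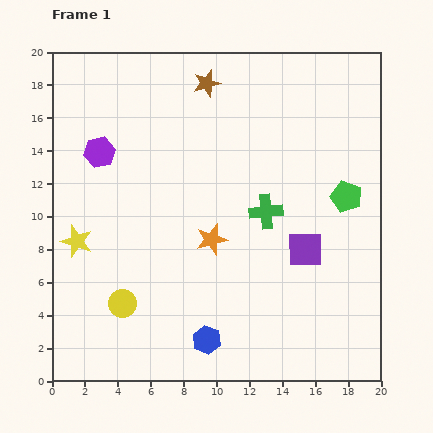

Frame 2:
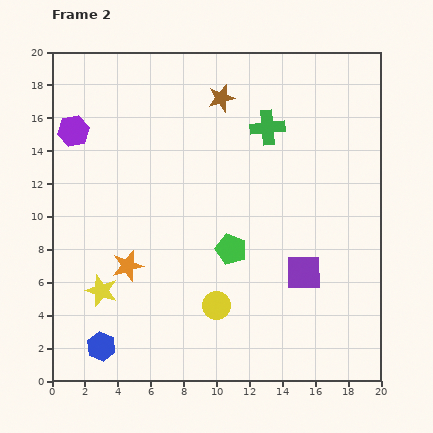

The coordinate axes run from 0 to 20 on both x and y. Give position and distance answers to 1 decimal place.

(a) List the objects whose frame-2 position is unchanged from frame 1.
none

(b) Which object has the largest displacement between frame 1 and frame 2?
the green pentagon

(moved 7.7; next 6.4)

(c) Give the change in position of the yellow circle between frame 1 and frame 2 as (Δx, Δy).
(5.7, -0.1)

The yellow circle was at (4.3, 4.7) in frame 1 and (10.0, 4.6) in frame 2.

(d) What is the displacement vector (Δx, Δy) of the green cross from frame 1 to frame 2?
(0.1, 5.1)

The green cross was at (13.0, 10.3) in frame 1 and (13.1, 15.4) in frame 2.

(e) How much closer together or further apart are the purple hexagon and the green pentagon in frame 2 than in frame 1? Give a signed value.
-3.2

Distance in frame 1: 15.2. Distance in frame 2: 12.0.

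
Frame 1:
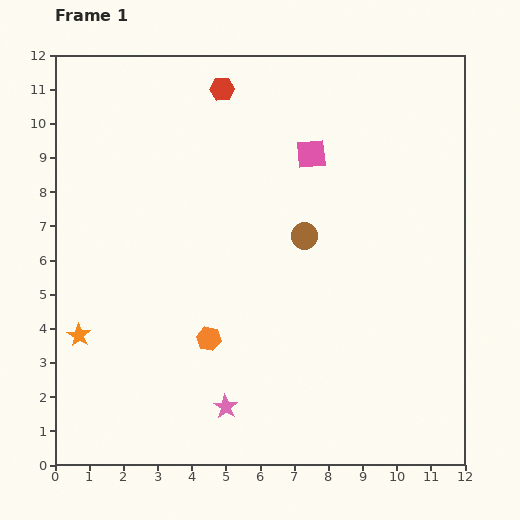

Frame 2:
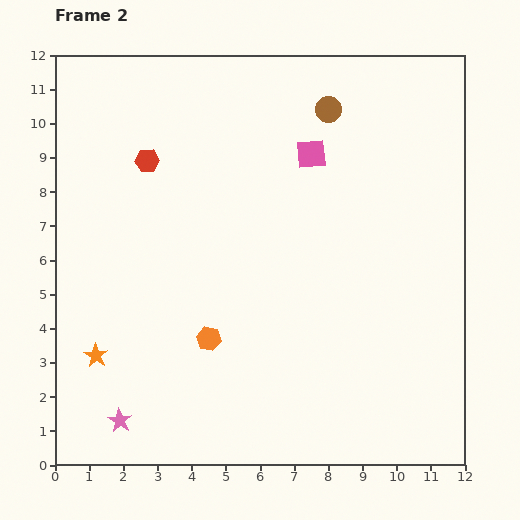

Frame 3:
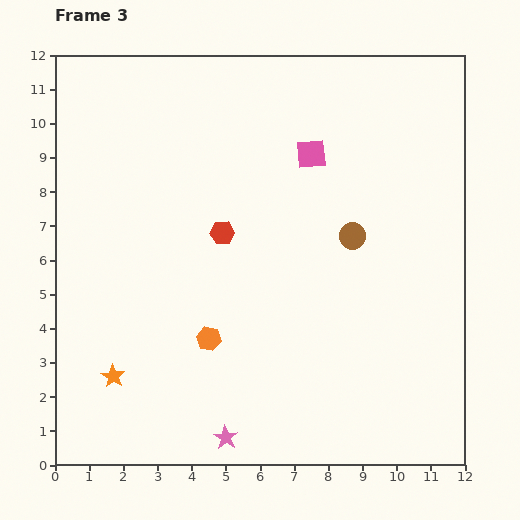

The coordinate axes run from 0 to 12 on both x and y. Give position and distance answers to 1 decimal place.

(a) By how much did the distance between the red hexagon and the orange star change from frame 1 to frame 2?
-2.4

Distance in frame 1: 8.3. Distance in frame 2: 5.9.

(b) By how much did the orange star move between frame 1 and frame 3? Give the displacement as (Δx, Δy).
(1.0, -1.2)

The orange star was at (0.7, 3.8) in frame 1 and (1.7, 2.6) in frame 3.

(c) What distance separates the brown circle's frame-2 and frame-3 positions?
3.8

The brown circle moved from (8.0, 10.4) to (8.7, 6.7), a distance of √(0.7² + 3.7²) ≈ 3.8.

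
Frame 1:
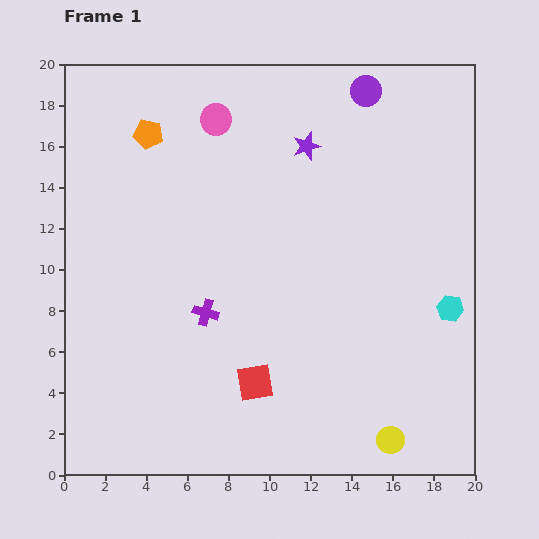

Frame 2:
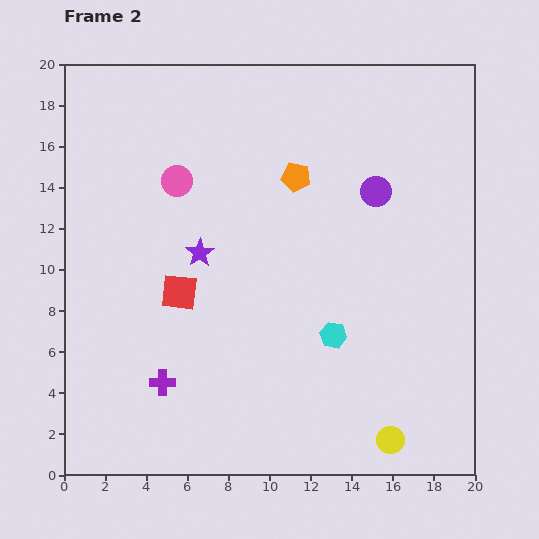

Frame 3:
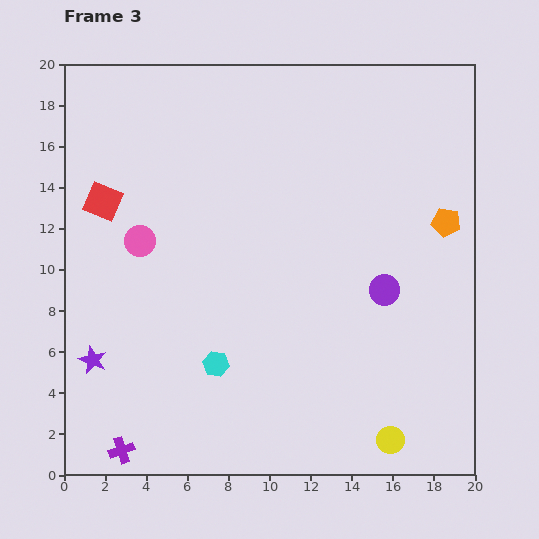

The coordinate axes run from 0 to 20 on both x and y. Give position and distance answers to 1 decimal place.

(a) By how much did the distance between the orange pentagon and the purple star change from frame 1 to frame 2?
-1.7

Distance in frame 1: 7.7. Distance in frame 2: 6.0.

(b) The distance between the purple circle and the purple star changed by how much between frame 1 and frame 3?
+10.6

Distance in frame 1: 4.0. Distance in frame 3: 14.6.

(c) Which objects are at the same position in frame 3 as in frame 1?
the yellow circle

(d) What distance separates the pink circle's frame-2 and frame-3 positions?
3.4

The pink circle moved from (5.5, 14.3) to (3.7, 11.4), a distance of √(1.8² + 2.9²) ≈ 3.4.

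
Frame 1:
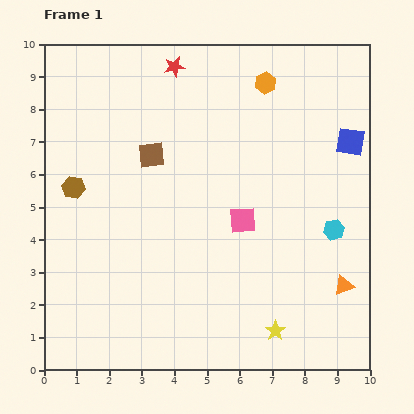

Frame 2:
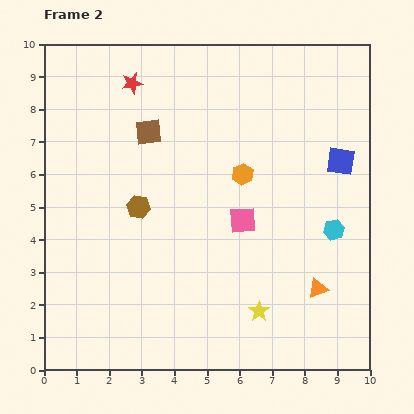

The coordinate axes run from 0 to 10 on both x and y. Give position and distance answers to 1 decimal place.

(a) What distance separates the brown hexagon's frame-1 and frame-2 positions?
2.1

The brown hexagon moved from (0.9, 5.6) to (2.9, 5.0), a distance of √(2.0² + 0.6²) ≈ 2.1.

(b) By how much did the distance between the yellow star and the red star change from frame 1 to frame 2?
-0.7

Distance in frame 1: 8.7. Distance in frame 2: 8.0.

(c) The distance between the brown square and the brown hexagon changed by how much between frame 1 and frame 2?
-0.3

Distance in frame 1: 2.6. Distance in frame 2: 2.3.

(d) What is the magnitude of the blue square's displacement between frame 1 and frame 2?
0.7

The blue square moved from (9.4, 7.0) to (9.1, 6.4), a distance of √(0.3² + 0.6²) ≈ 0.7.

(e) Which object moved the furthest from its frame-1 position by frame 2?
the orange hexagon

(moved 2.9; next 2.1)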